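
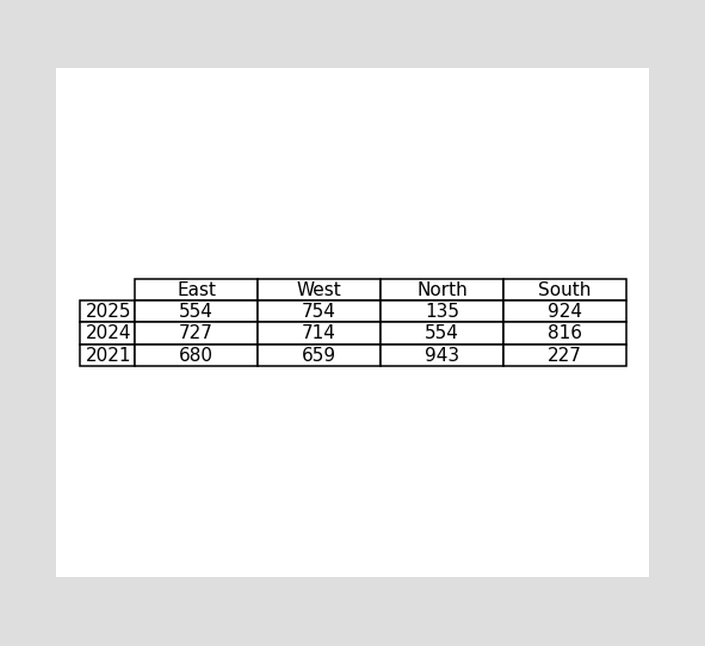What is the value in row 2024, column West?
714

The (2024, West) cell reads 714.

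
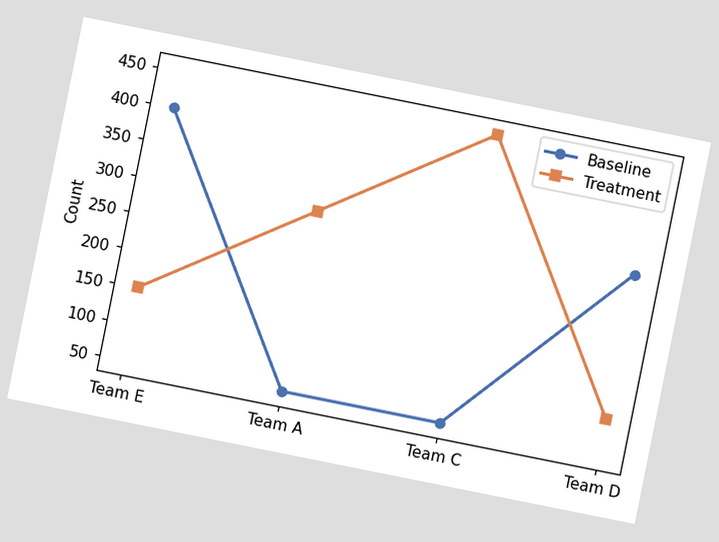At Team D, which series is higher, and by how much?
The chart is tilted about 11° clockwise. At Team D, Baseline sits above the other line by 200.

Baseline, by 200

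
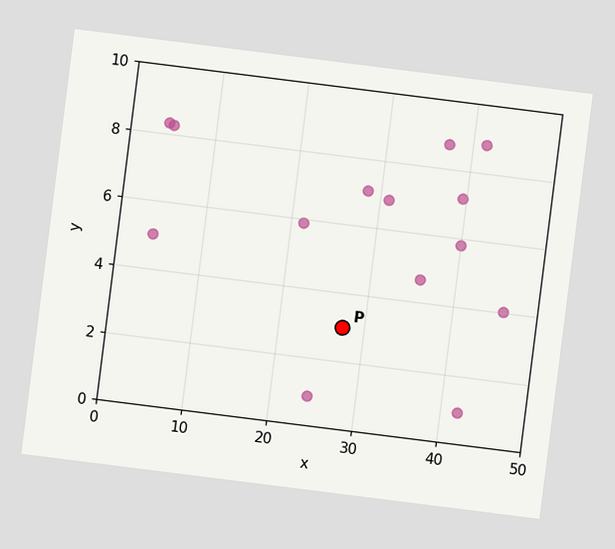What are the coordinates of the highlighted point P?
(27.5, 3)

The chart is tilted about 7° clockwise. Following the gridlines from P to each axis, P sits at (27.5, 3).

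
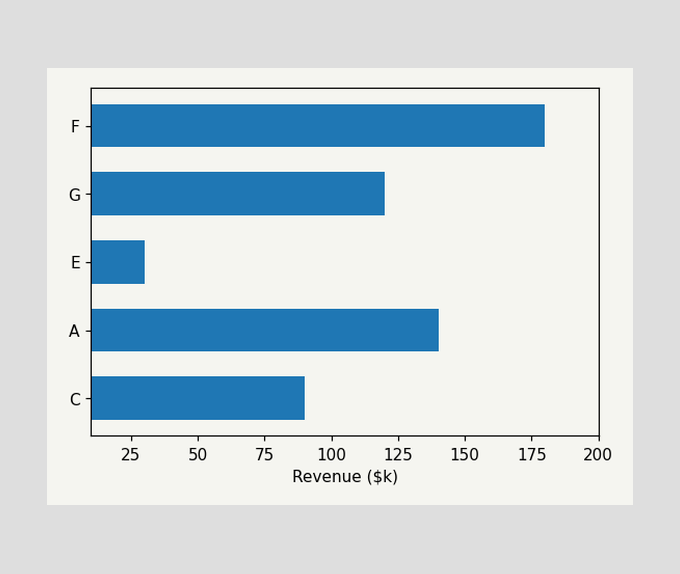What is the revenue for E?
$30k

Reading along the chart's x-axis, the E bar reaches $30k.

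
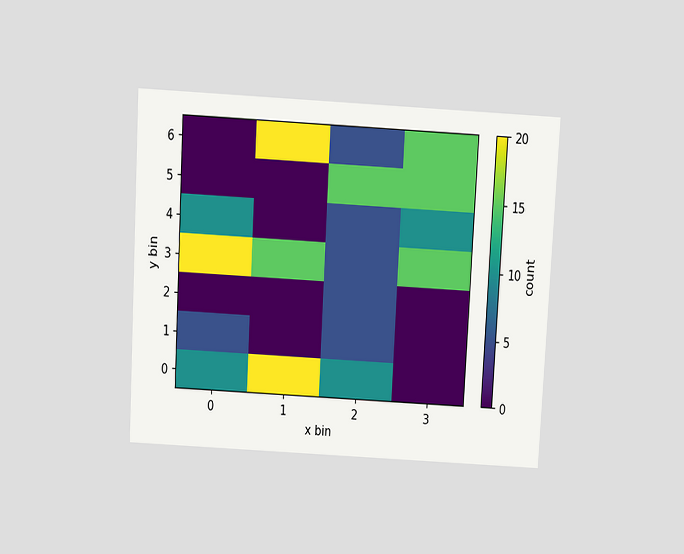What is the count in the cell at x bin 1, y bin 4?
0

The chart is tilted about 3° clockwise and viewed slightly from above. Matching the cell (1, 4) against the colorbar gives 0.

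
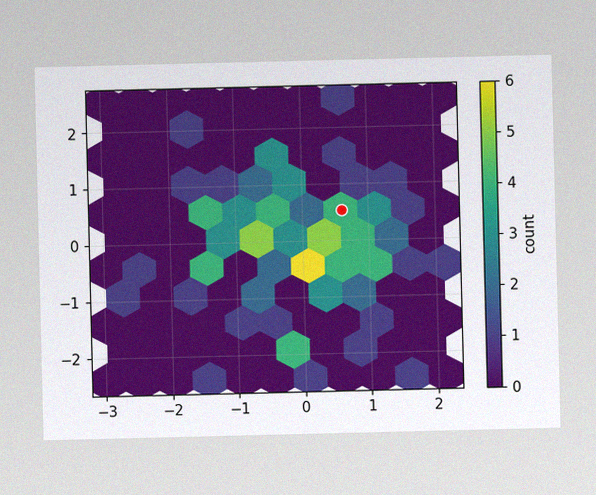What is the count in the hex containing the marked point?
The image has some photo noise and uneven lighting. The marked hex reads 4 on the colorbar.

4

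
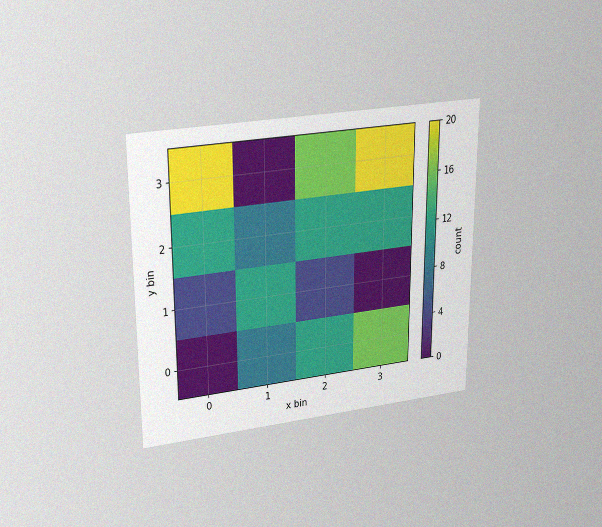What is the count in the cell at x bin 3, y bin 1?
The chart is viewed slightly from above, with some photo noise. Matching the cell (3, 1) against the colorbar gives 0.

0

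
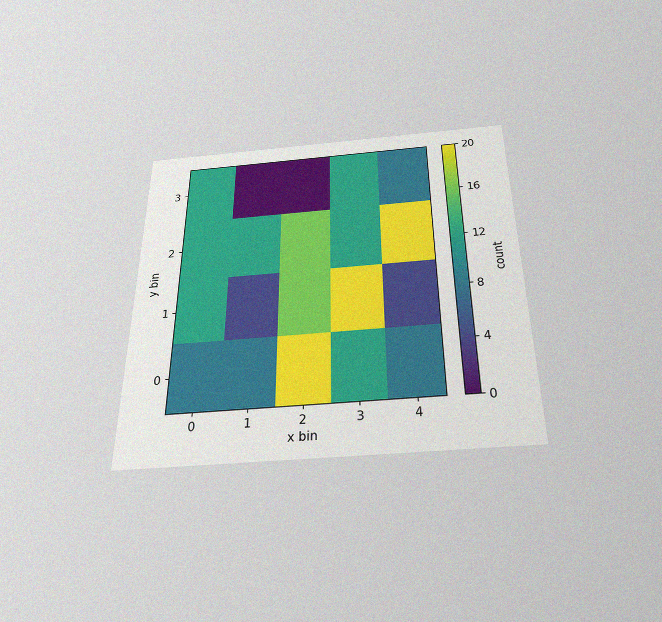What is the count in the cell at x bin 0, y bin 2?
The chart is viewed slightly from below, with some photo noise. Matching the cell (0, 2) against the colorbar gives 12.

12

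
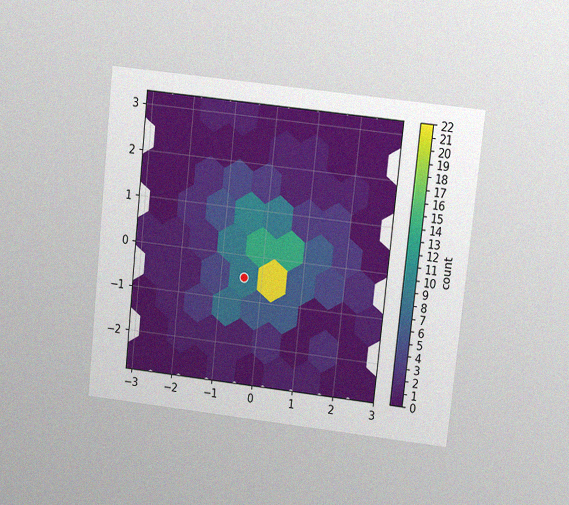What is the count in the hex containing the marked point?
The chart is tilted about 6° clockwise and viewed at a slight angle, with some photo noise. The marked hex reads 9 on the colorbar.

9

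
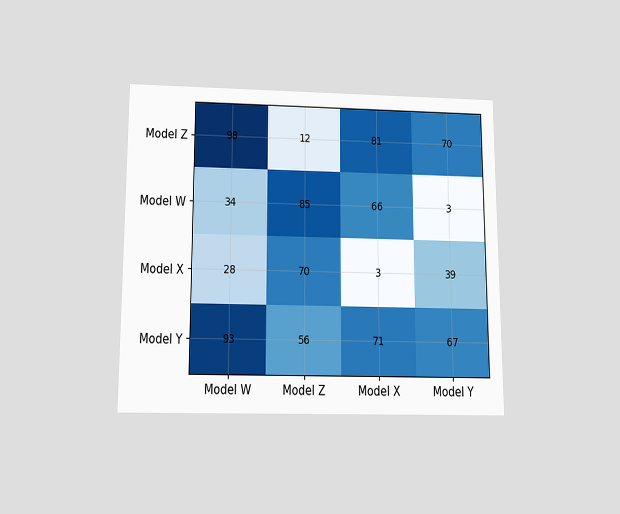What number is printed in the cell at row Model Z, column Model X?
The chart is viewed slightly from below. The (Model Z, Model X) cell reads 81.

81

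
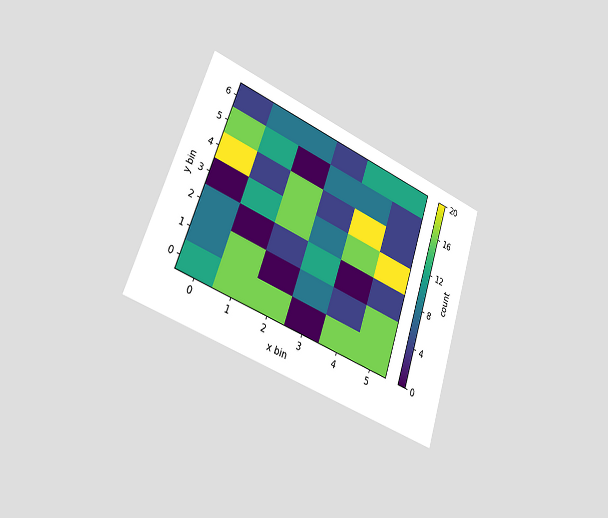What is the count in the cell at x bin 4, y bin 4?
The chart is tilted about 19° clockwise and viewed slightly from the left. Matching the cell (4, 4) against the colorbar gives 20.

20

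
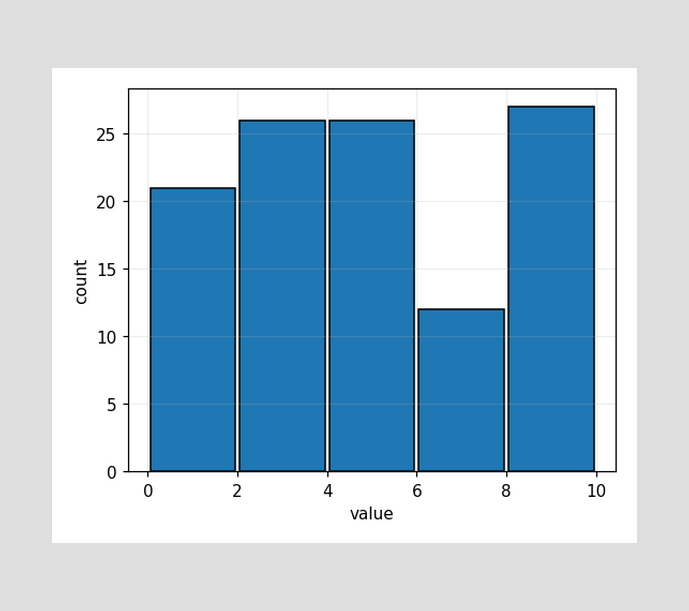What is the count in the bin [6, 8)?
The [6, 8) bin has height 12.

12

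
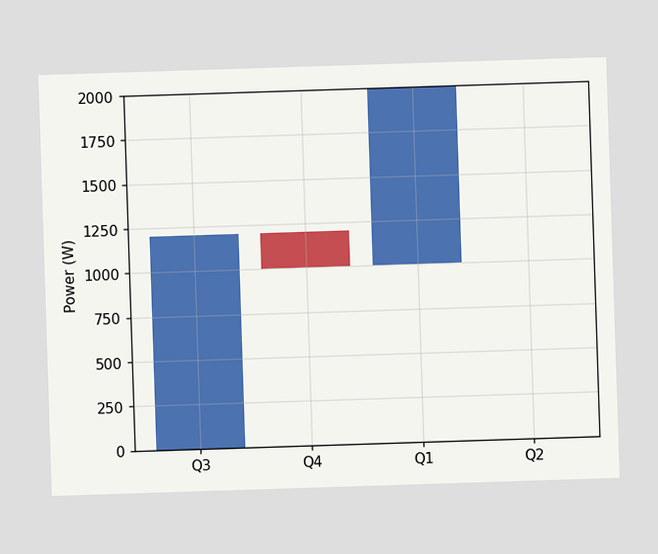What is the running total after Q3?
1200W

After Q3 the running total reaches 1200W.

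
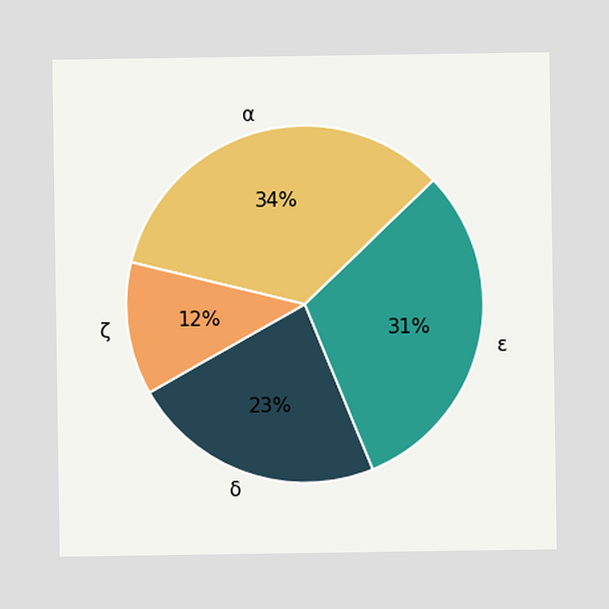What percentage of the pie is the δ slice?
The δ slice takes up 23% of the pie.

23%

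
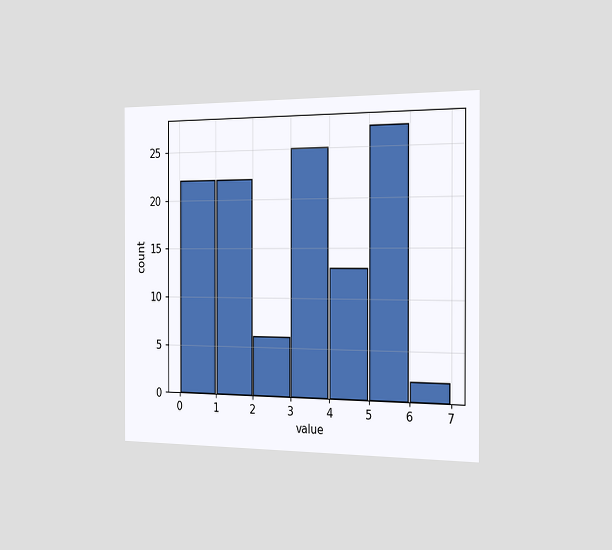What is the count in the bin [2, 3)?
6

The chart is viewed slightly from the right. The [2, 3) bin has height 6.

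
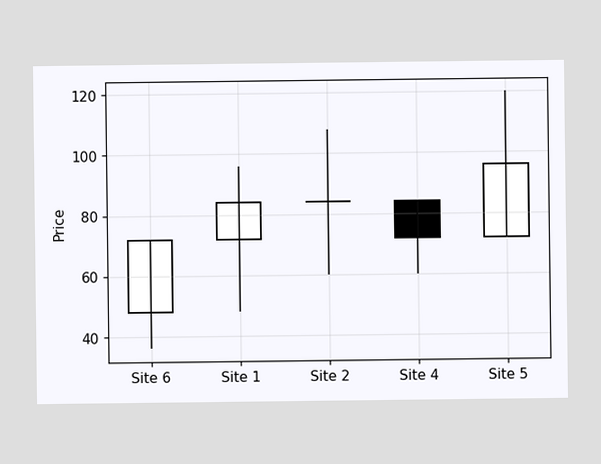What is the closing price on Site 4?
The Site 4 candle closes at 72.

72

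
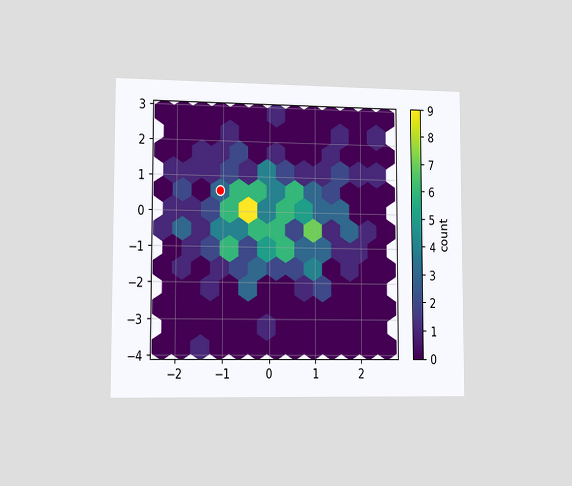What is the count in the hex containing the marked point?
3

The chart is viewed slightly from the left. The marked hex reads 3 on the colorbar.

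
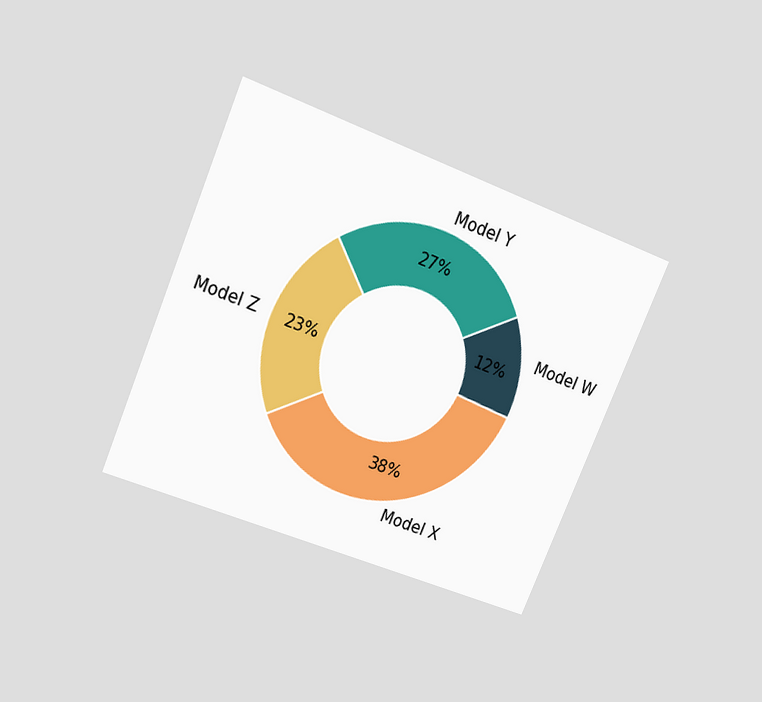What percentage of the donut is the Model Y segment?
The chart is tilted about 23° clockwise and viewed slightly from above. The Model Y segment takes up 27% of the ring.

27%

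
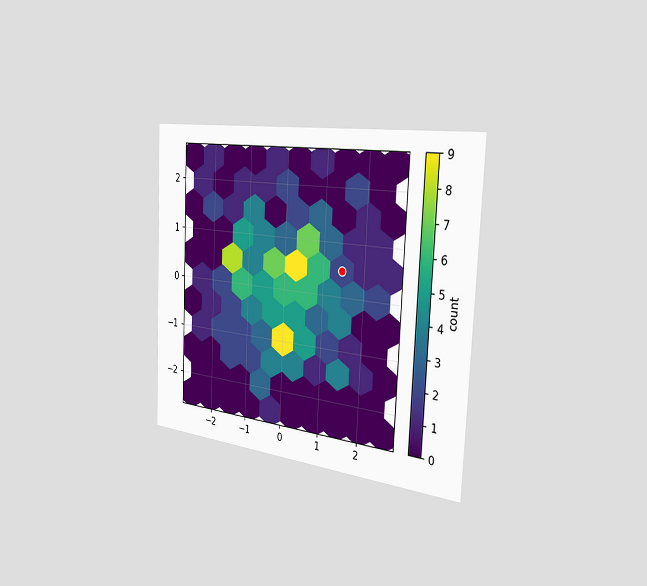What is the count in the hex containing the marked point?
The chart is tilted about 3° clockwise and viewed slightly from the right. The marked hex reads 2 on the colorbar.

2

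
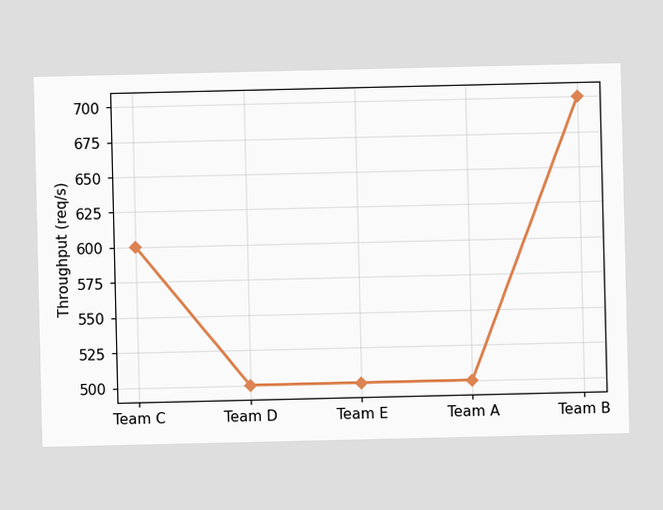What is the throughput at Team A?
500req/s

At Team A, the line is at 500req/s.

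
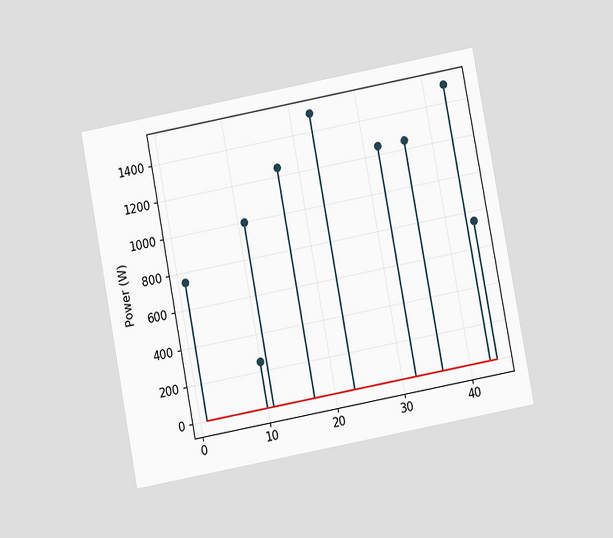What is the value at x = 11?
1000W

The chart is tilted about 11° counter-clockwise and viewed at a slight angle. The stem at x=11 reaches 1000W.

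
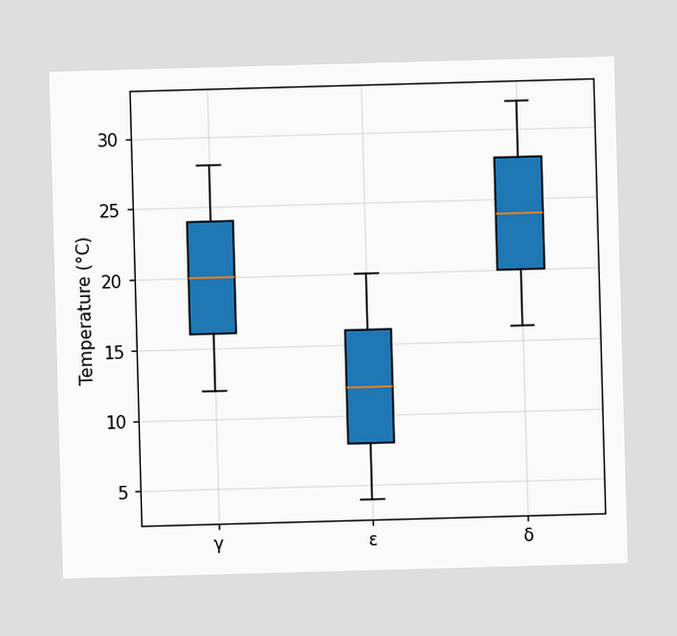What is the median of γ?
20°C

The median line in the γ box sits at 20°C.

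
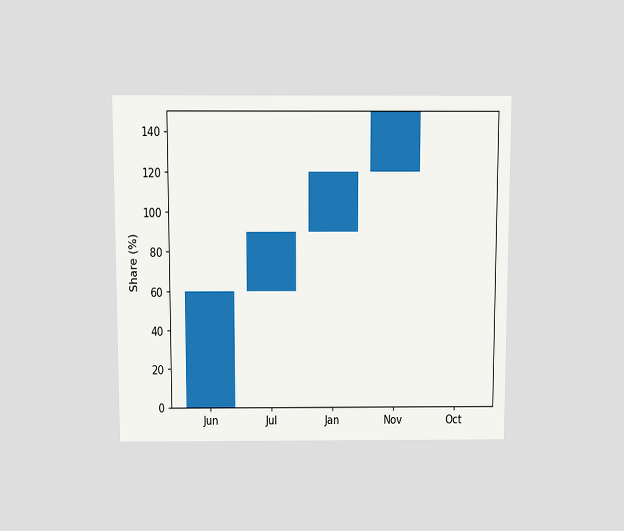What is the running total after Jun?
60%

The chart is viewed slightly from above. After Jun the running total reaches 60%.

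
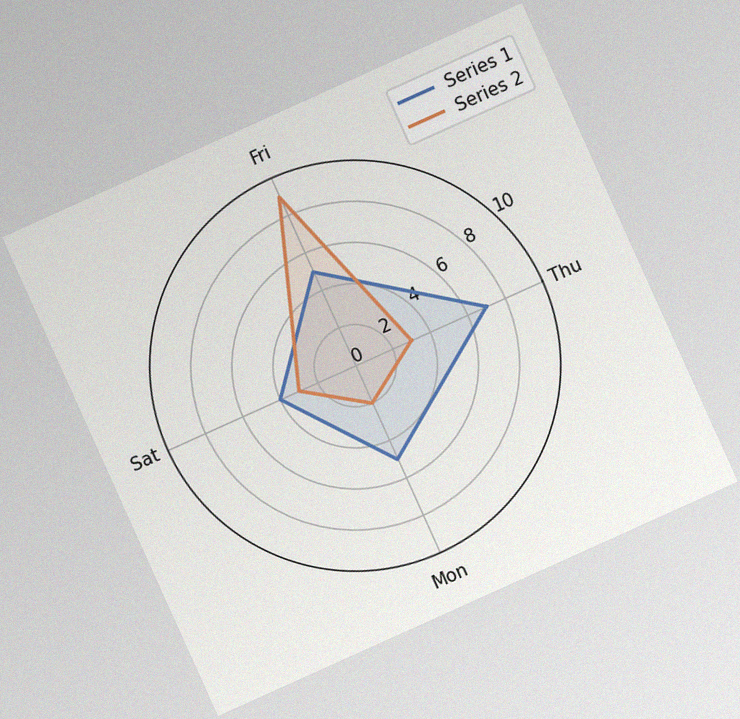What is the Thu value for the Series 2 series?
3

The chart is tilted about 24° counter-clockwise, with some photo noise. On the Thu axis, Series 2 reaches 3.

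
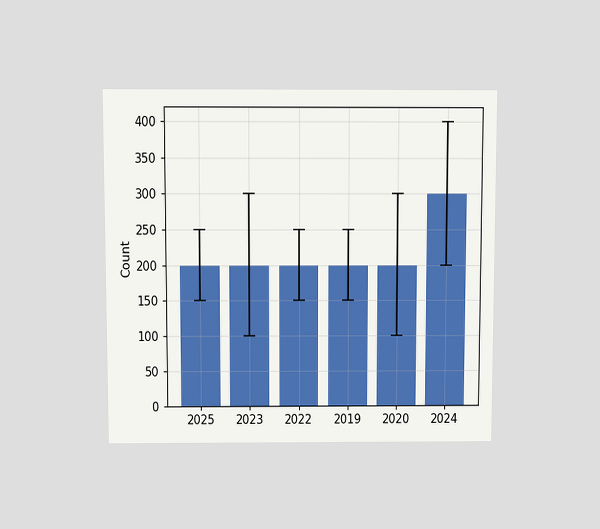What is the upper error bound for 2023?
300

The chart is viewed slightly from above. The 2023 bar's upper whisker reaches 300.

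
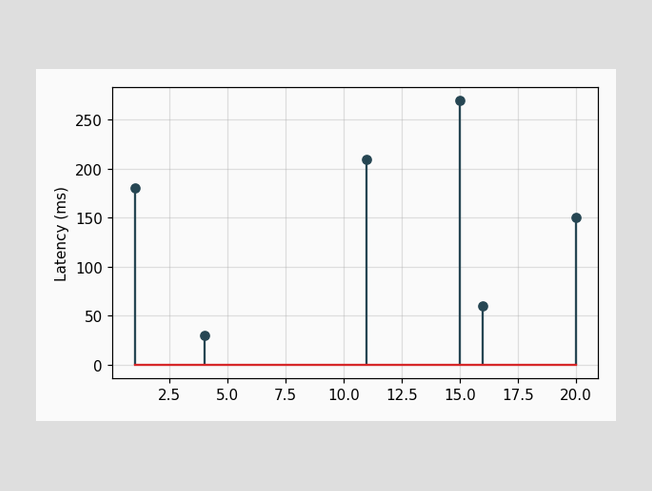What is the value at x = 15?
270ms

The stem at x=15 reaches 270ms.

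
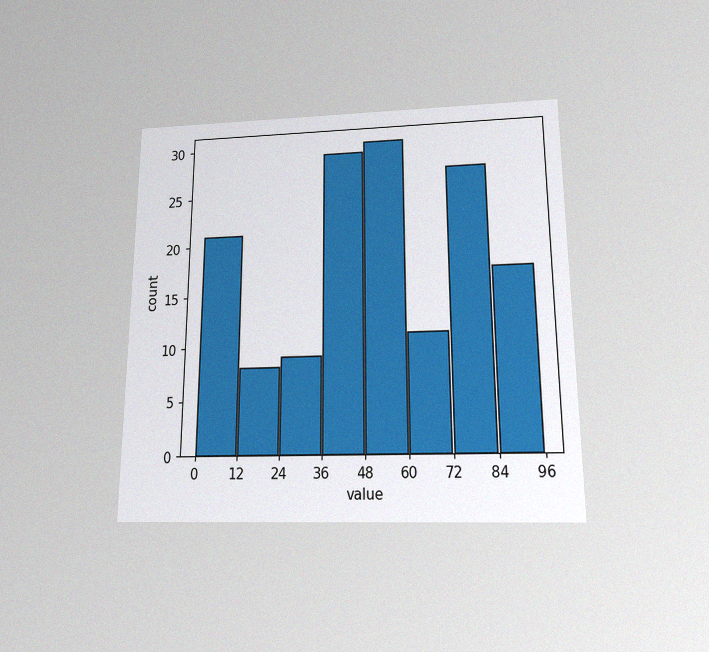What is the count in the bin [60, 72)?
11

The chart is viewed slightly from below, with some photo noise. The [60, 72) bin has height 11.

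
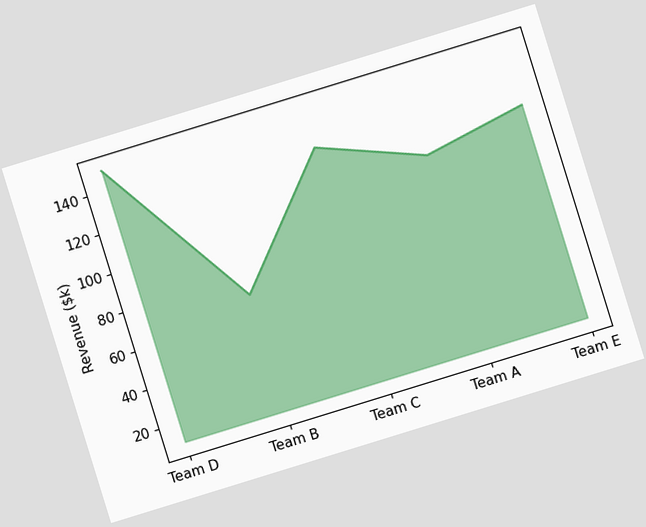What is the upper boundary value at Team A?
$110k

The chart is tilted about 17° counter-clockwise. At Team A the upper boundary is at $110k.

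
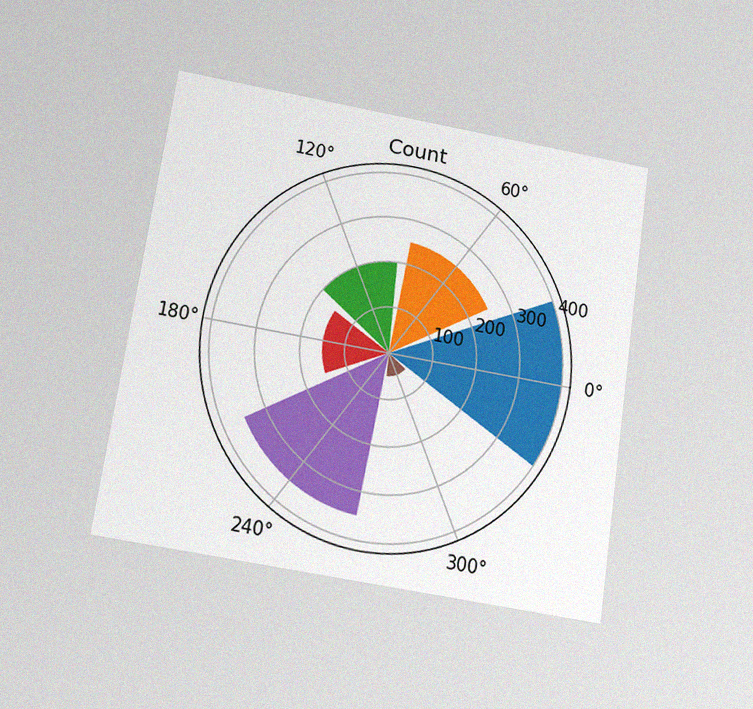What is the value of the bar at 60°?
250

The chart is tilted about 9° clockwise and viewed slightly from below, with some photo noise. The bar at 60° reaches 250 on the radial axis.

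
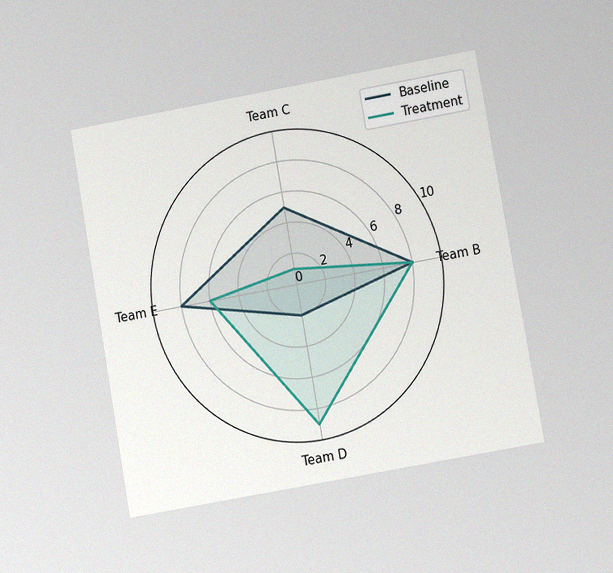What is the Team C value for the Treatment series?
The chart is tilted about 10° counter-clockwise and viewed at a slight angle, with some photo noise. On the Team C axis, Treatment reaches 1.

1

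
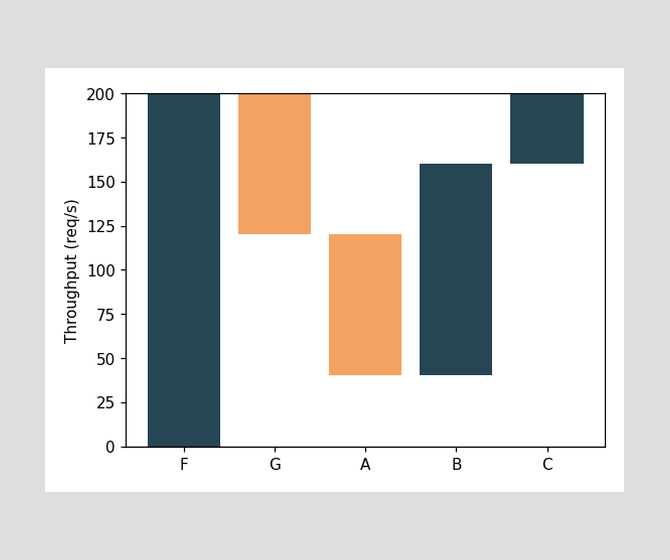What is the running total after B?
After B the running total reaches 160req/s.

160req/s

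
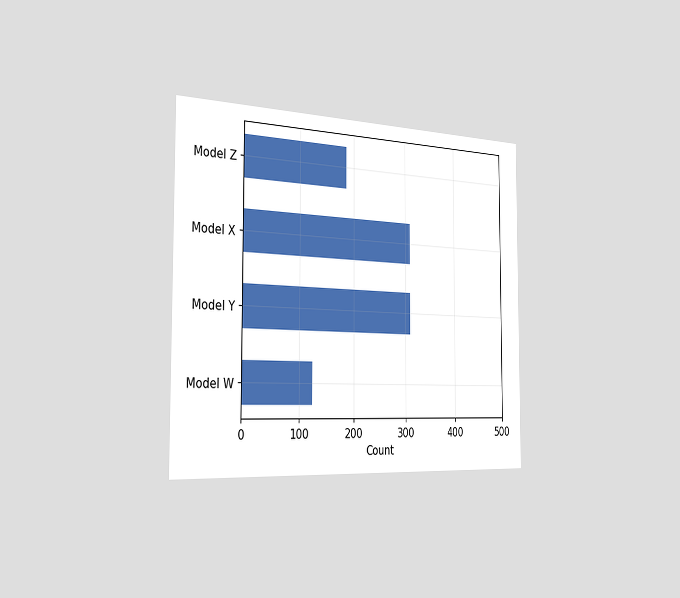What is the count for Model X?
The chart is viewed slightly from the left. Reading along the chart's x-axis, the Model X bar reaches 310.

310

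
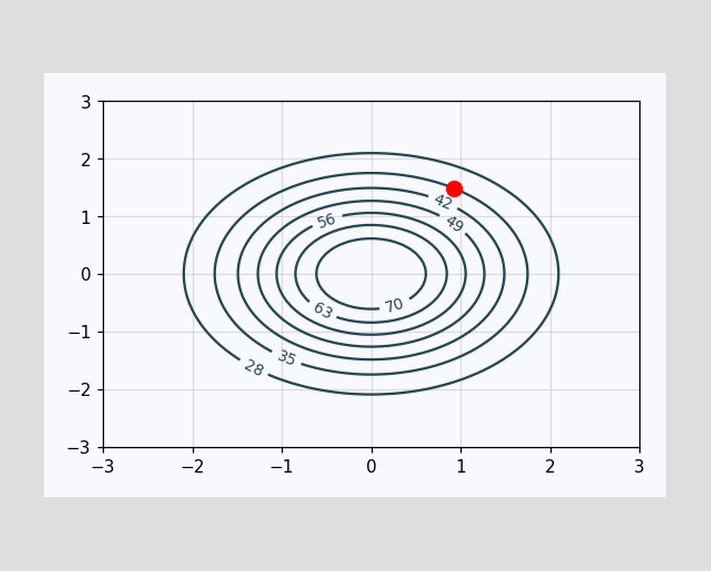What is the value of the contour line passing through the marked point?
35

The marked point sits on the contour labelled 35.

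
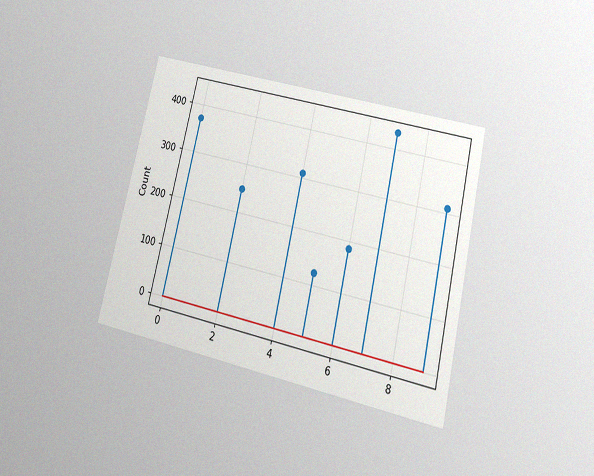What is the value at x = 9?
310

The chart is tilted about 13° clockwise and viewed at a slight angle, with some photo noise. The stem at x=9 reaches 310.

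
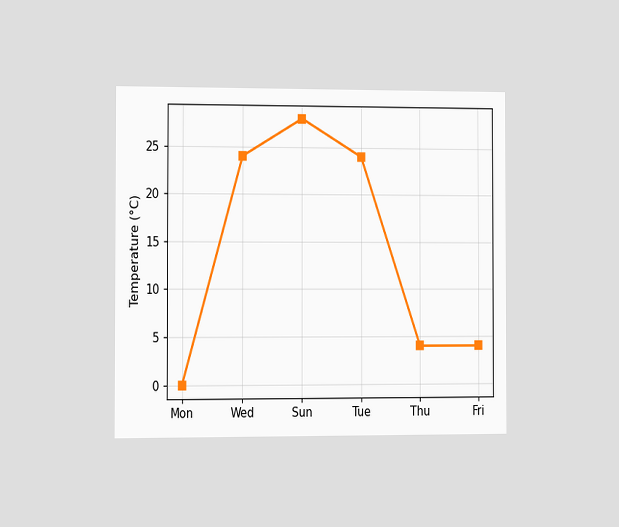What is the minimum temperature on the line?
The chart is viewed slightly from the left. The lowest point is at Mon, and reading across to the y-axis gives 0°C.

0°C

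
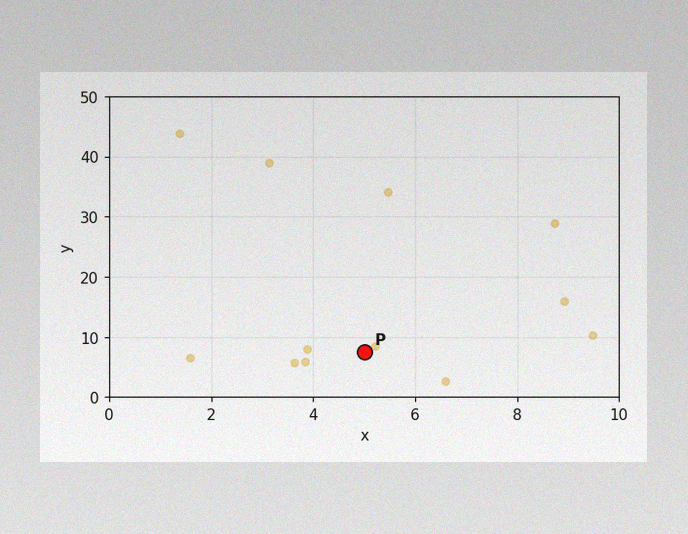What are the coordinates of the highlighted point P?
(5, 7.5)

The image has some photo noise and uneven lighting. Following the gridlines from P to each axis, P sits at (5, 7.5).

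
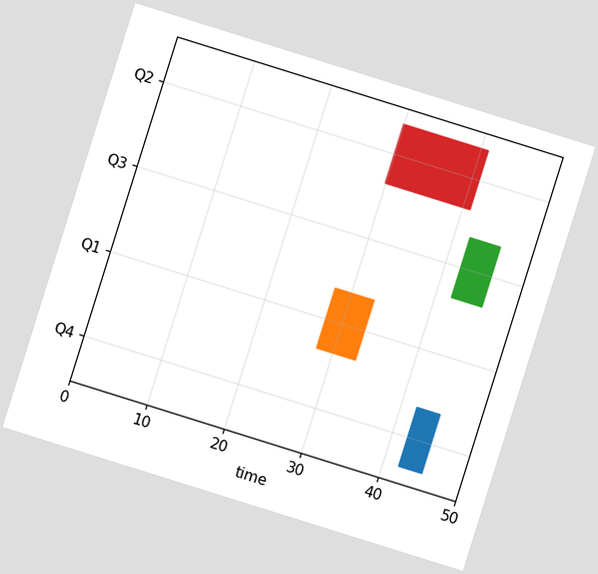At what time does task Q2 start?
The chart is tilted about 17° clockwise. The Q2 bar begins at t=30.

30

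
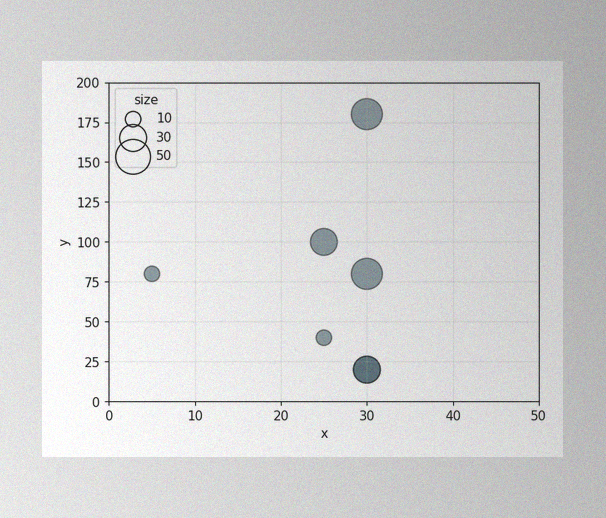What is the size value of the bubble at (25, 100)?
The image has some photo noise and uneven lighting. Matching the bubble at (25, 100) against the size legend gives 30.

30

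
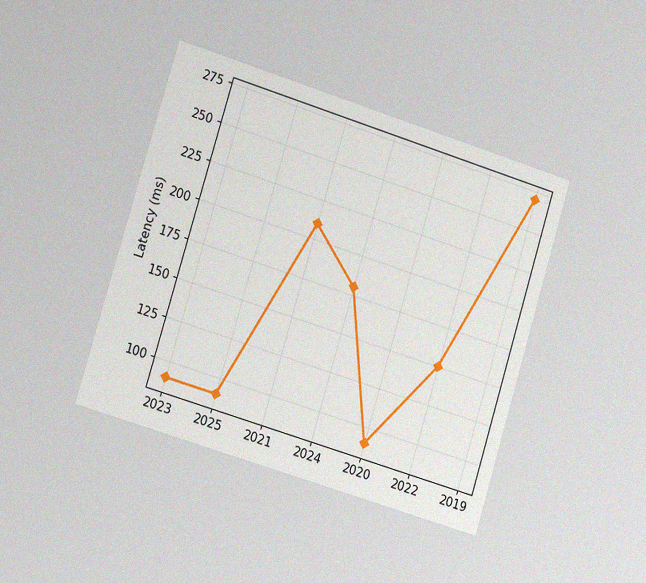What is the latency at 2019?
The chart is tilted about 17° clockwise and viewed slightly from the left, with some photo noise. At 2019, the line is at 270ms.

270ms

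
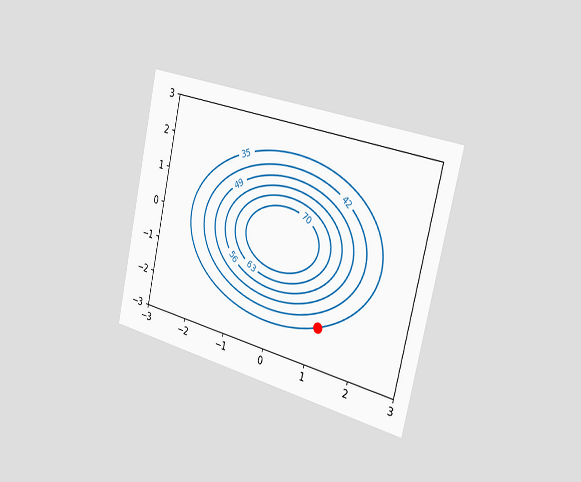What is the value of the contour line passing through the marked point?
35

The chart is tilted about 13° clockwise and viewed slightly from the right. The marked point sits on the contour labelled 35.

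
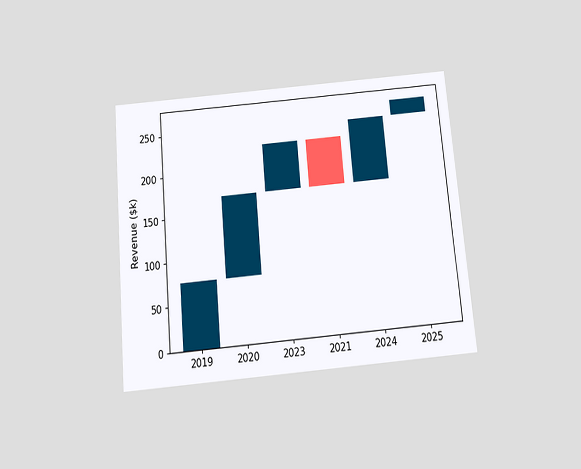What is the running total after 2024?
The chart is tilted about 5° counter-clockwise and viewed slightly from below. After 2024 the running total reaches $247k.

$247k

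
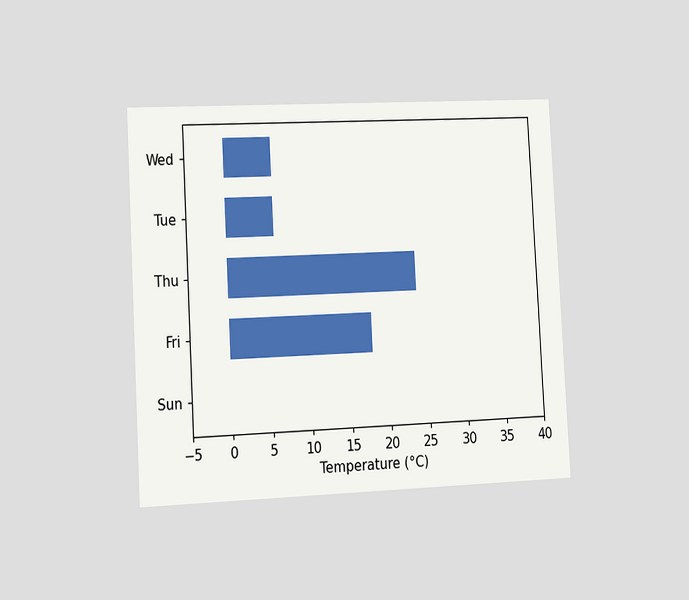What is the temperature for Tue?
The chart is tilted about 3° counter-clockwise and viewed slightly from the left. Reading along the chart's x-axis, the Tue bar reaches 6°C.

6°C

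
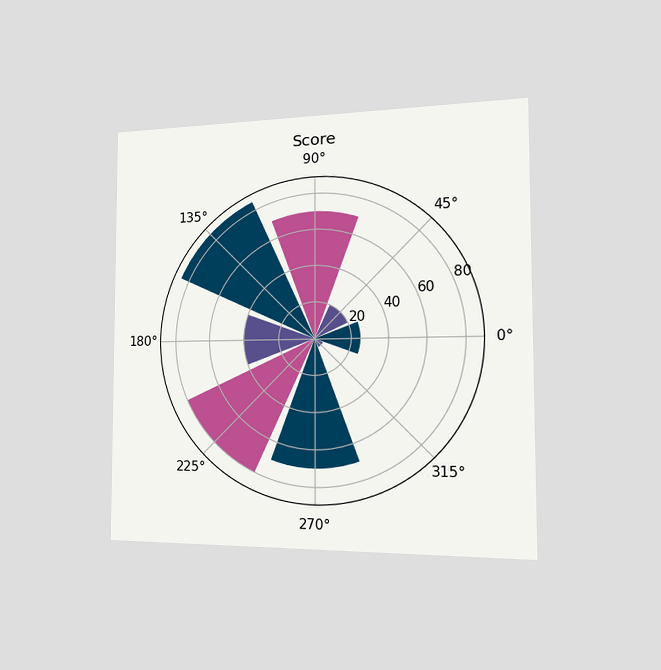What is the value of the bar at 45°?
20

The chart is viewed slightly from the right. The bar at 45° reaches 20 on the radial axis.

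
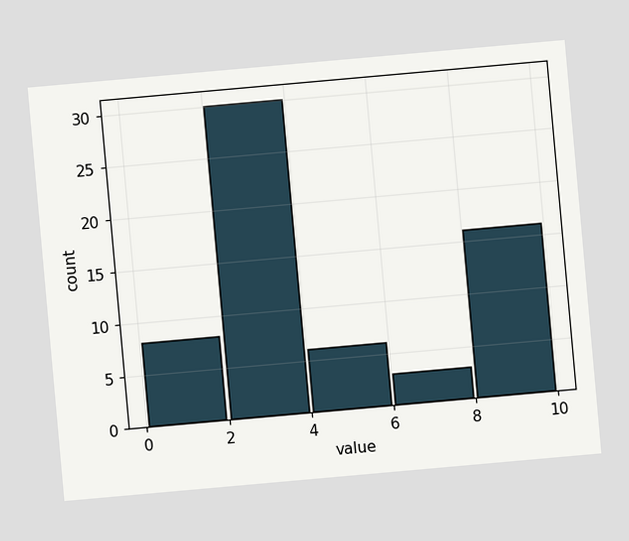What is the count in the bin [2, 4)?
30

The chart is tilted about 5° counter-clockwise. The [2, 4) bin has height 30.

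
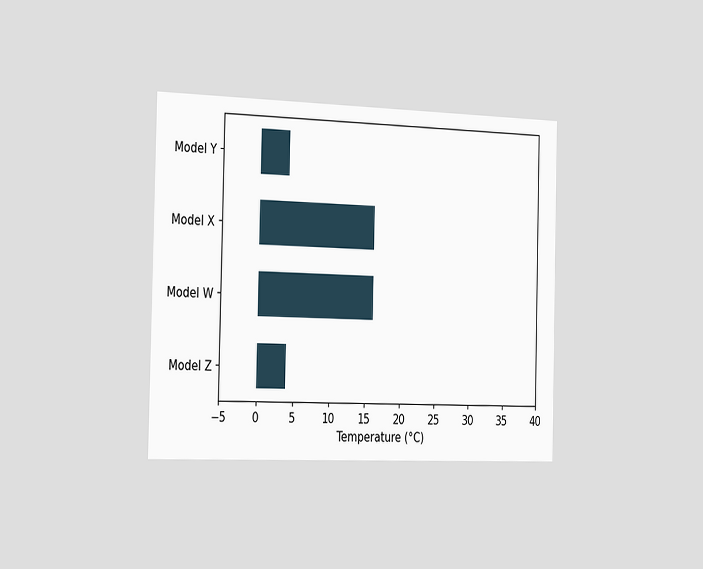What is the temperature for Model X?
The chart is viewed slightly from the left. Reading along the chart's x-axis, the Model X bar reaches 16°C.

16°C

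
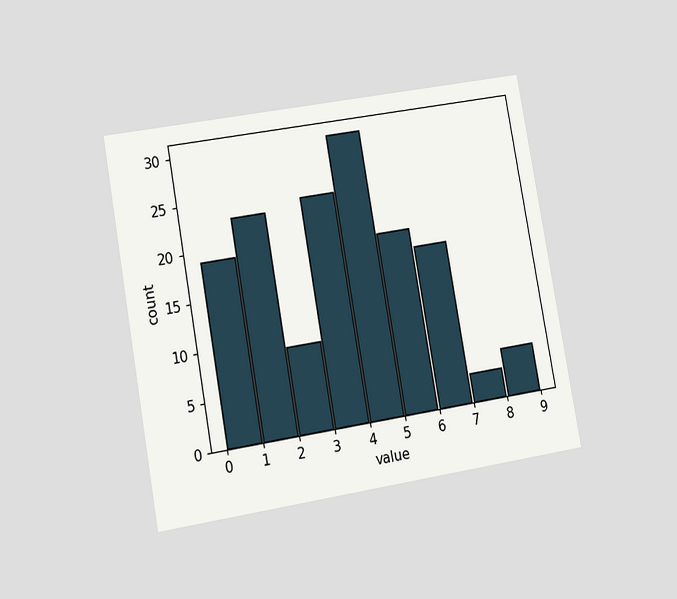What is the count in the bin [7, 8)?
3

The chart is tilted about 10° counter-clockwise and viewed at a slight angle. The [7, 8) bin has height 3.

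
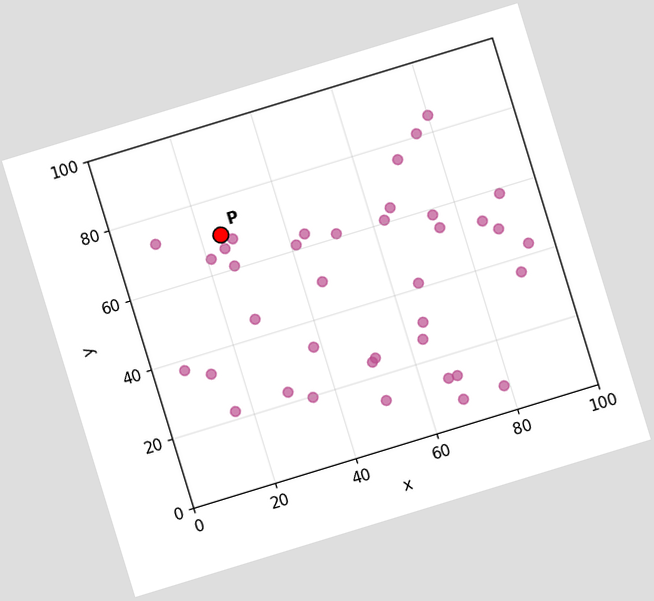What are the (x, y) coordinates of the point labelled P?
The chart is tilted about 17° counter-clockwise. Following the gridlines from P to each axis, P sits at (25, 70).

(25, 70)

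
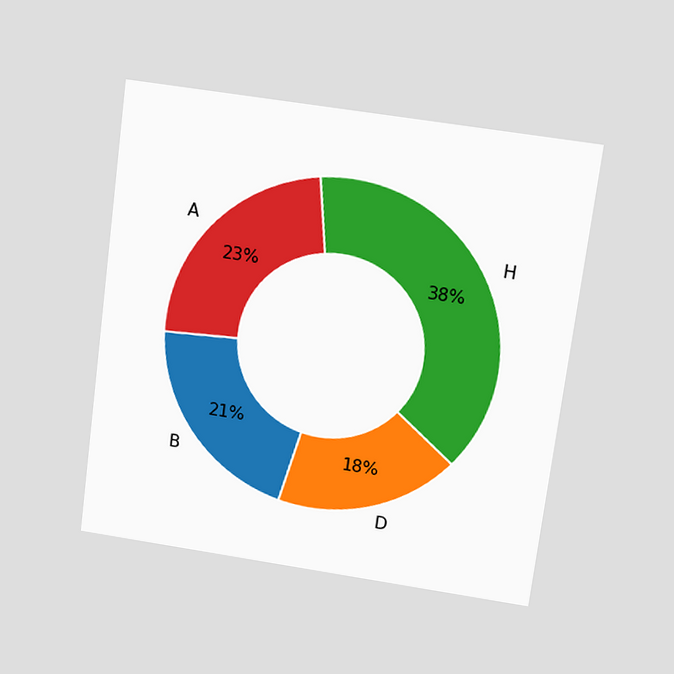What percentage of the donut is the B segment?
21%

The chart is tilted about 7° clockwise and viewed slightly from above. The B segment takes up 21% of the ring.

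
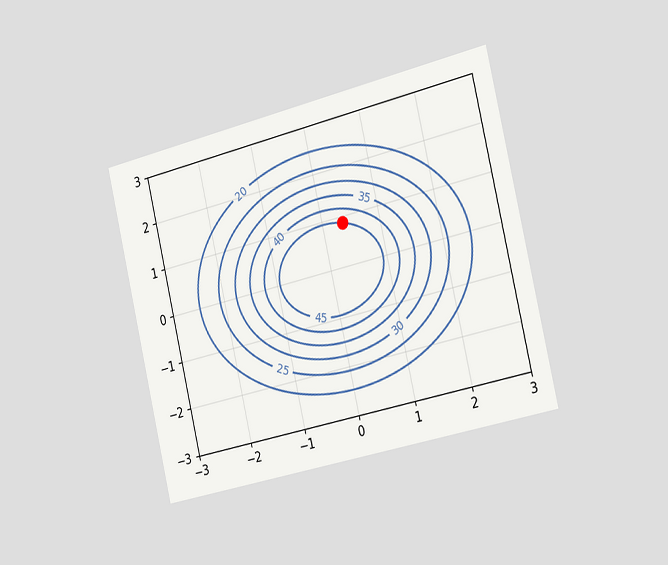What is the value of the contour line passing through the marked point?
The chart is tilted about 13° counter-clockwise and viewed slightly from the right. The marked point sits on the contour labelled 45.

45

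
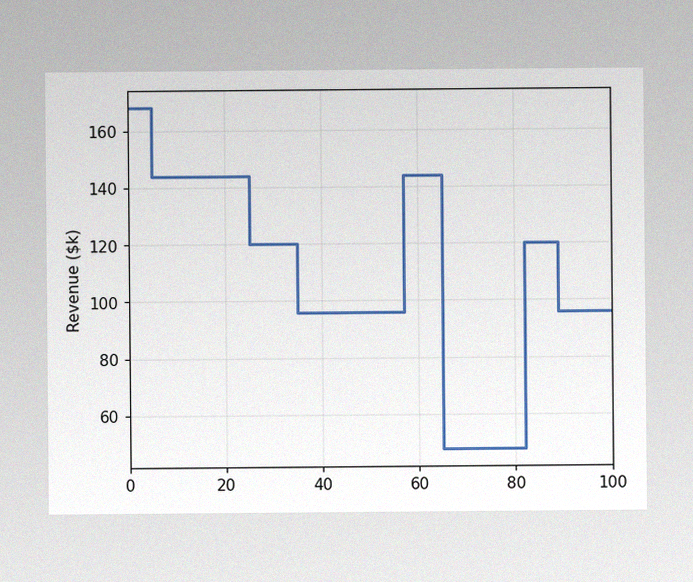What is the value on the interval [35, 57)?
The image has some photo noise and uneven lighting. On [35, 57) the step sits at $96k.

$96k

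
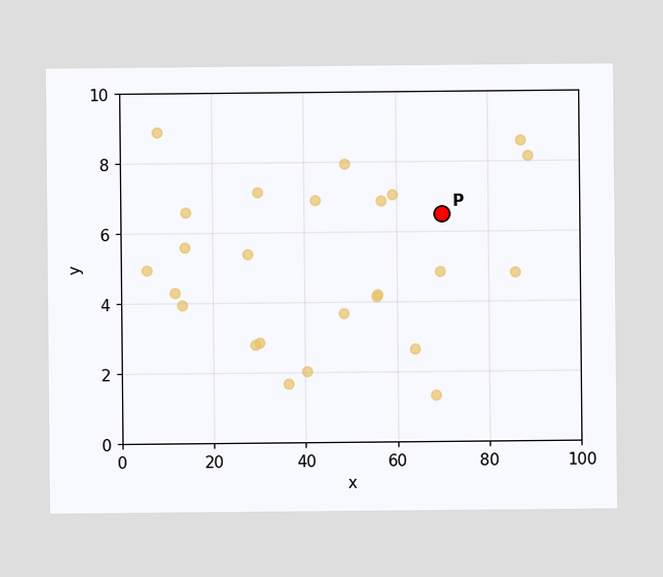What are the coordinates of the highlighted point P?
Following the gridlines from P to each axis, P sits at (70, 6.5).

(70, 6.5)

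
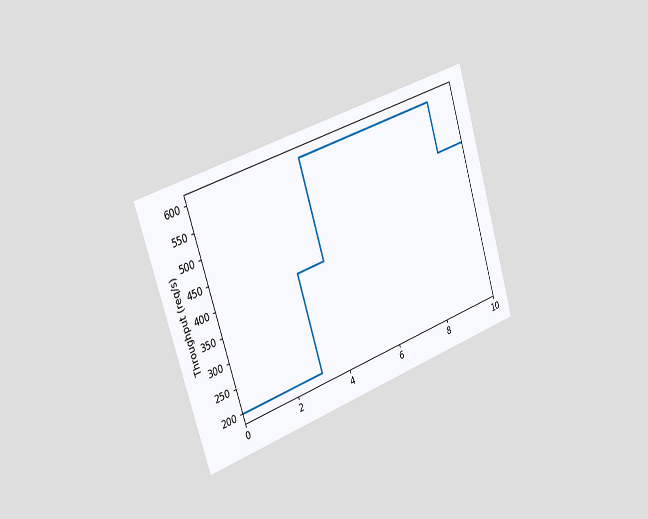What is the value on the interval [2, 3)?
The chart is tilted about 18° counter-clockwise and viewed slightly from the left. On [2, 3) the step sits at 200req/s.

200req/s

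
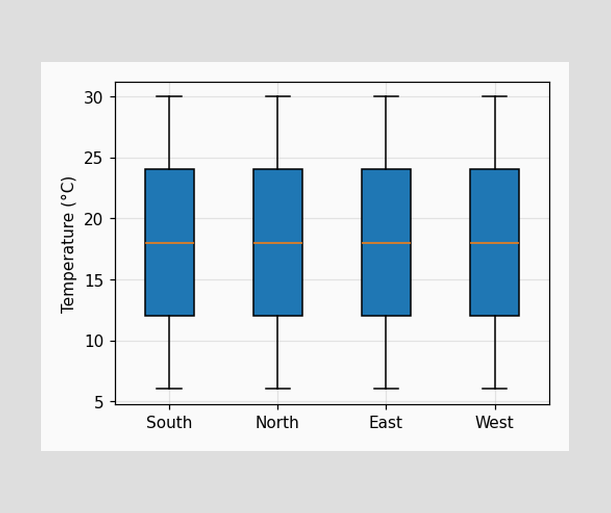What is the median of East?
The median line in the East box sits at 18°C.

18°C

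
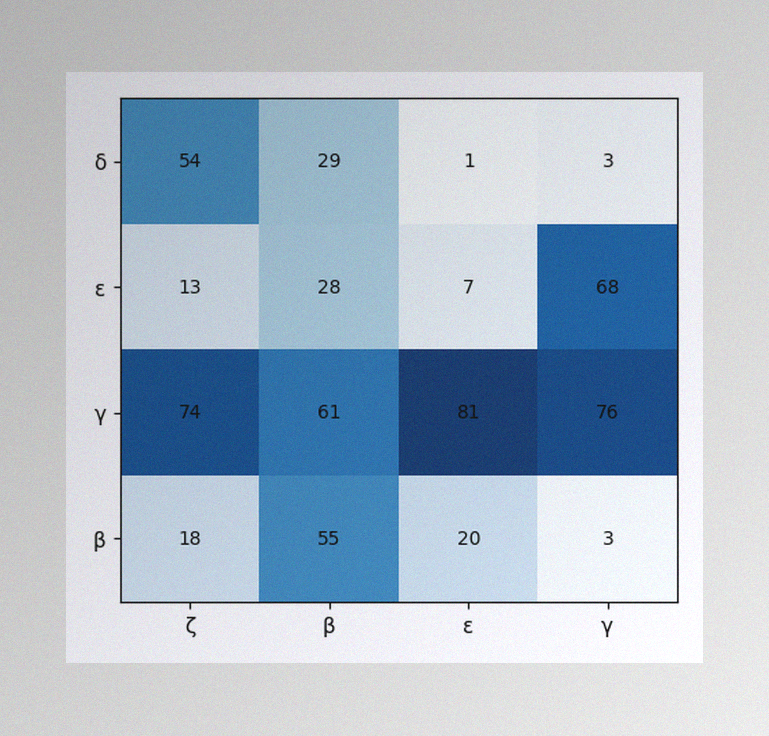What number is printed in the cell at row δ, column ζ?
The image has some photo noise and uneven lighting. The (δ, ζ) cell reads 54.

54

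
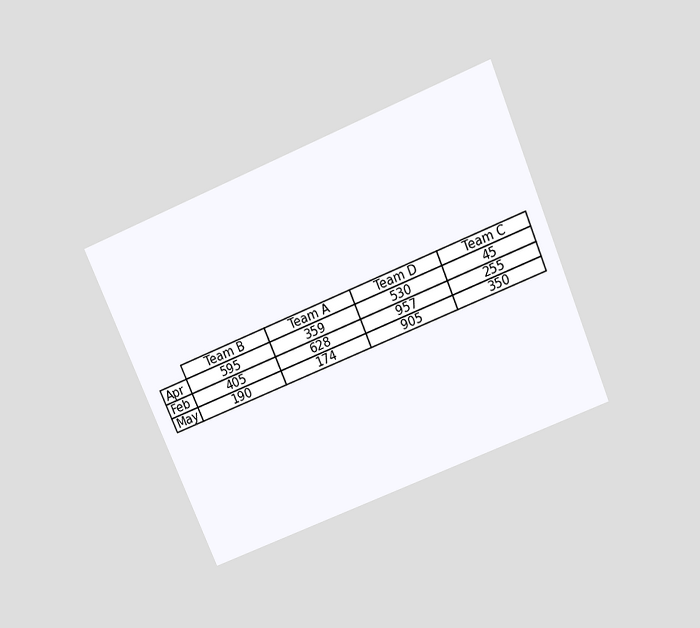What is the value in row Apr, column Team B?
The chart is tilted about 23° counter-clockwise and viewed slightly from above. The (Apr, Team B) cell reads 595.

595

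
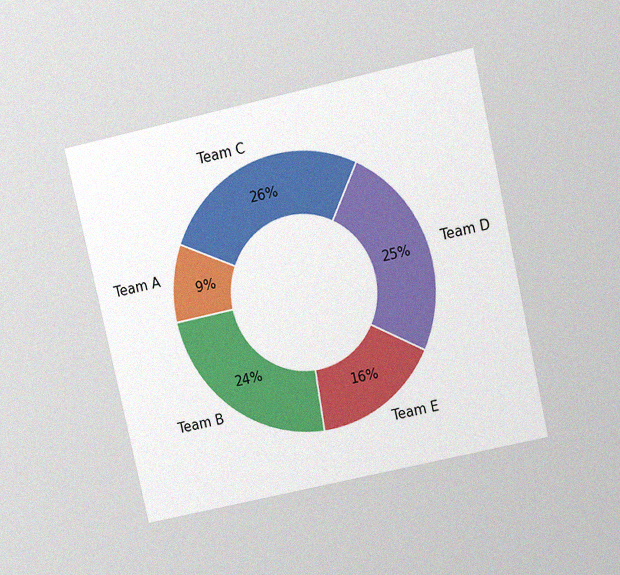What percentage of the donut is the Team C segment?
26%

The chart is tilted about 13° counter-clockwise and viewed slightly from above, with some photo noise. The Team C segment takes up 26% of the ring.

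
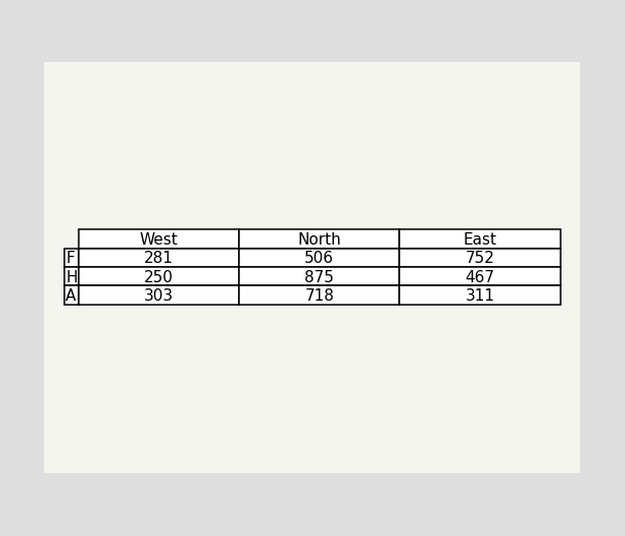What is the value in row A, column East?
311

The (A, East) cell reads 311.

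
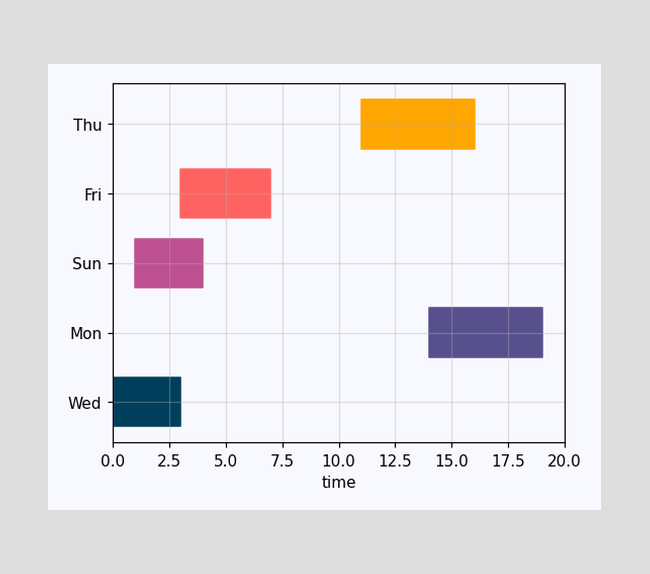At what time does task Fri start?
3

The Fri bar begins at t=3.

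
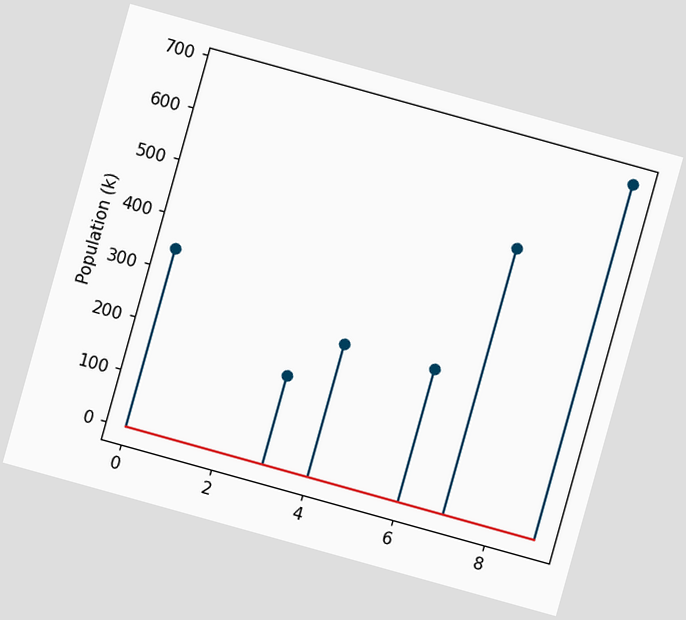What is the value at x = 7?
The chart is tilted about 16° clockwise. The stem at x=7 reaches 510k.

510k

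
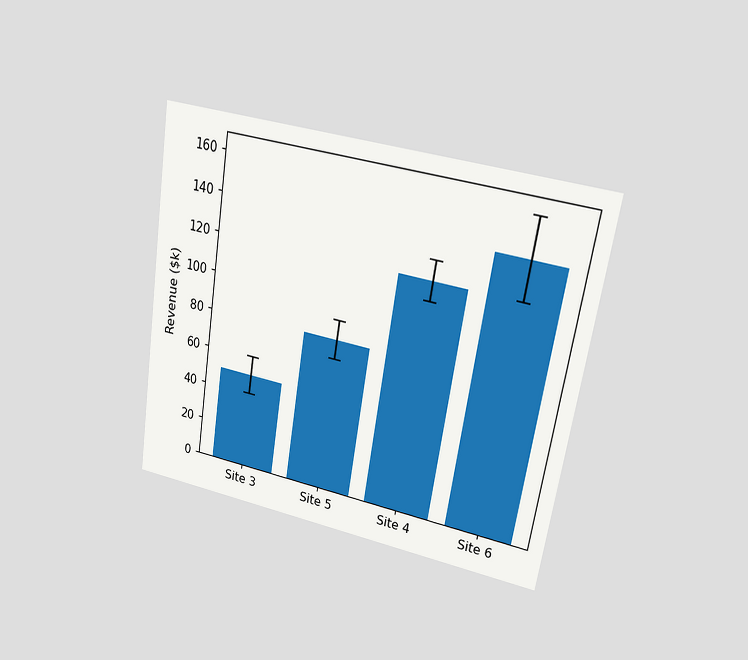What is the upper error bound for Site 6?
$160k

The chart is tilted about 9° clockwise and viewed at a slight angle. The Site 6 bar's upper whisker reaches $160k.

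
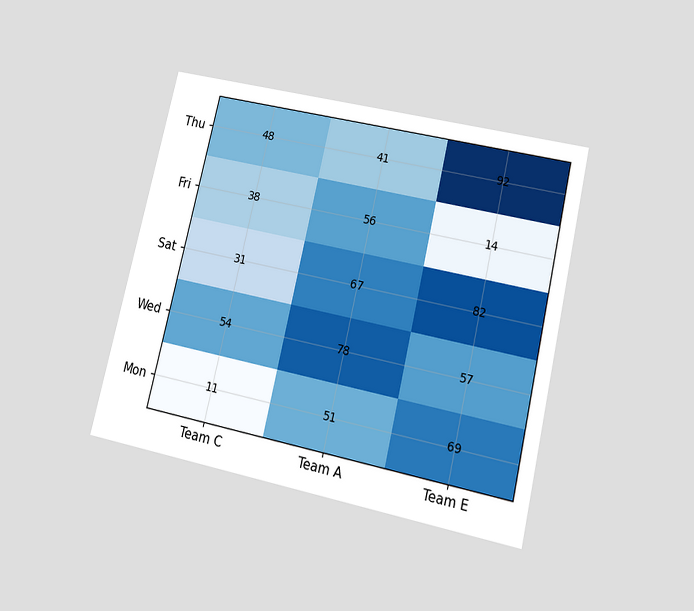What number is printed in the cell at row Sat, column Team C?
31

The chart is tilted about 13° clockwise and viewed slightly from below. The (Sat, Team C) cell reads 31.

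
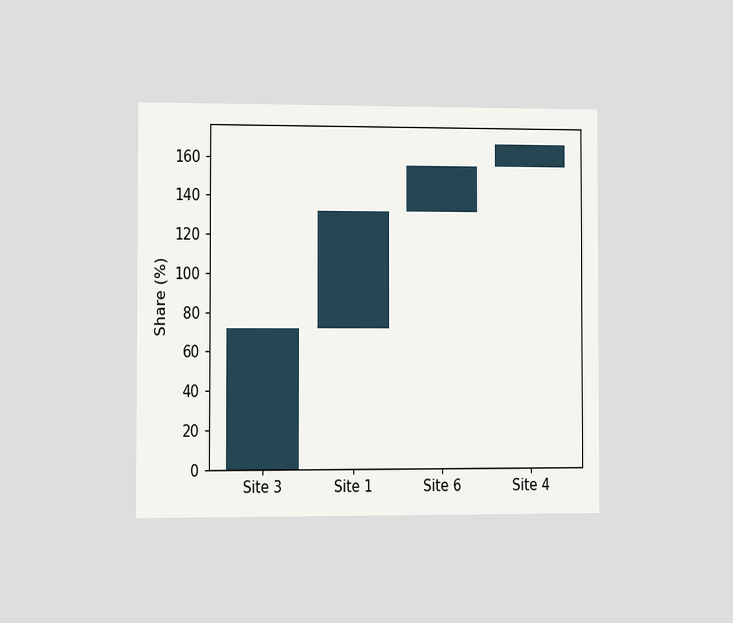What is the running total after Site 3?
The chart is viewed slightly from the left. After Site 3 the running total reaches 72%.

72%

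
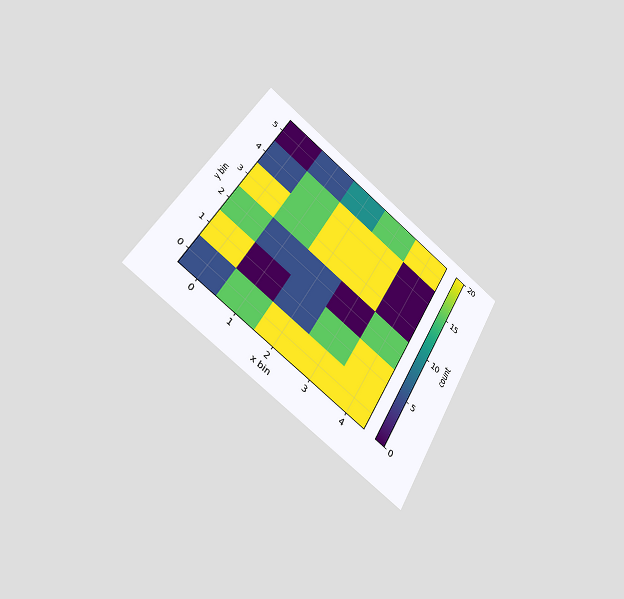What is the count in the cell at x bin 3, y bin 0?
The chart is tilted about 29° clockwise and viewed at a slight angle. Matching the cell (3, 0) against the colorbar gives 20.

20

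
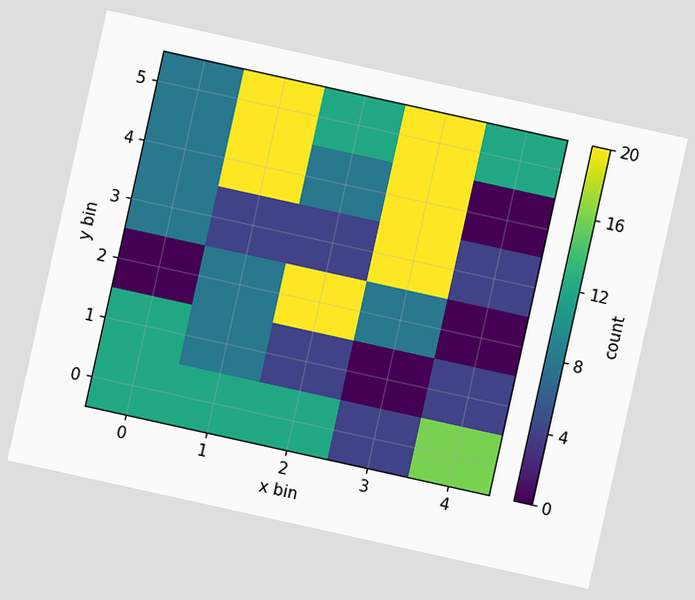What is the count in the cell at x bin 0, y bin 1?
The chart is tilted about 12° clockwise. Matching the cell (0, 1) against the colorbar gives 12.

12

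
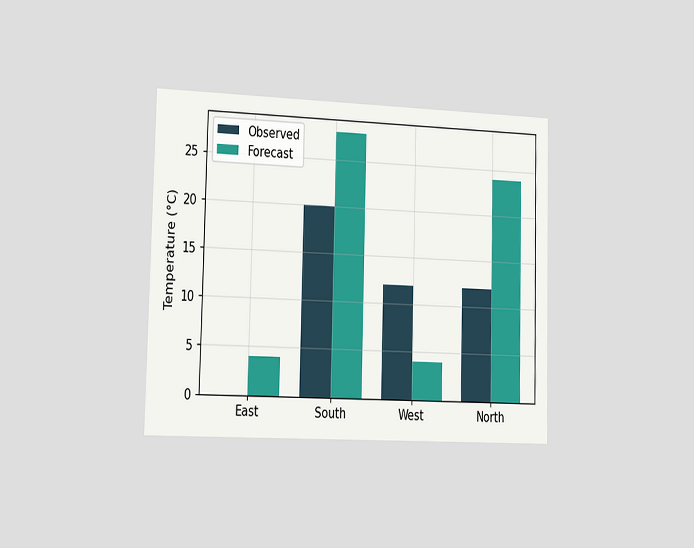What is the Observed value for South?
The chart is viewed slightly from the left. The Observed bar at South reaches 20°C on the y-axis.

20°C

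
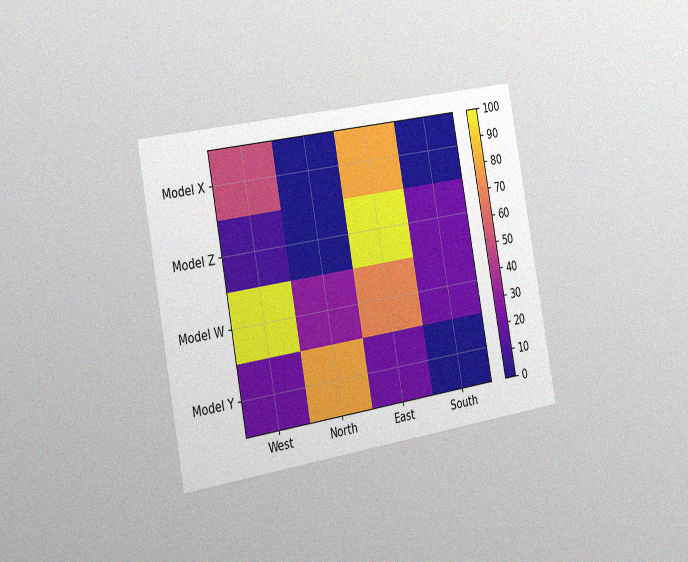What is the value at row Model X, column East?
80

The chart is tilted about 10° counter-clockwise and viewed slightly from the left, with some photo noise. Matching cell (Model X, East) against the colorbar gives 80.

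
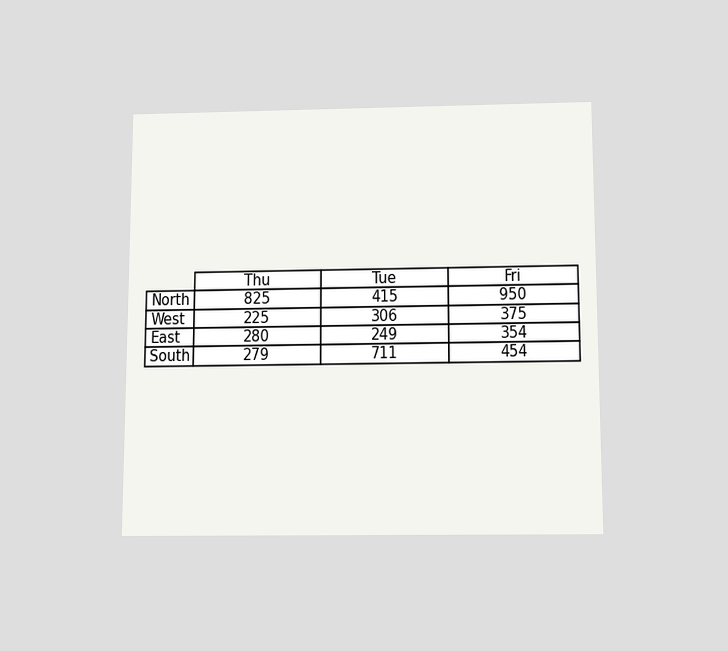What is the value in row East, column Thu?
280

The chart is viewed slightly from below. The (East, Thu) cell reads 280.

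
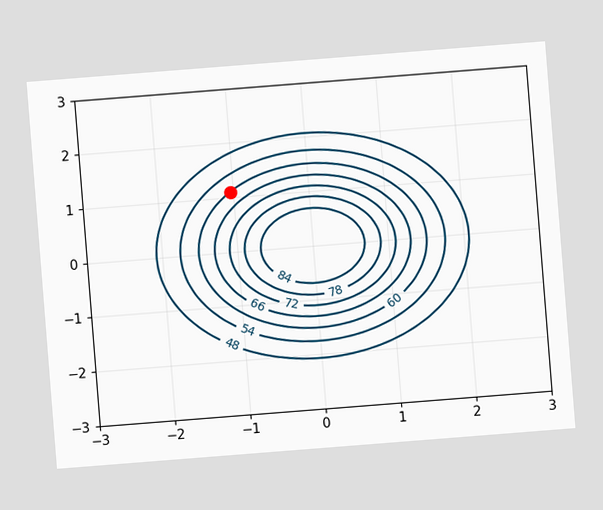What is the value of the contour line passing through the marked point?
60

The chart is tilted about 4° counter-clockwise. The marked point sits on the contour labelled 60.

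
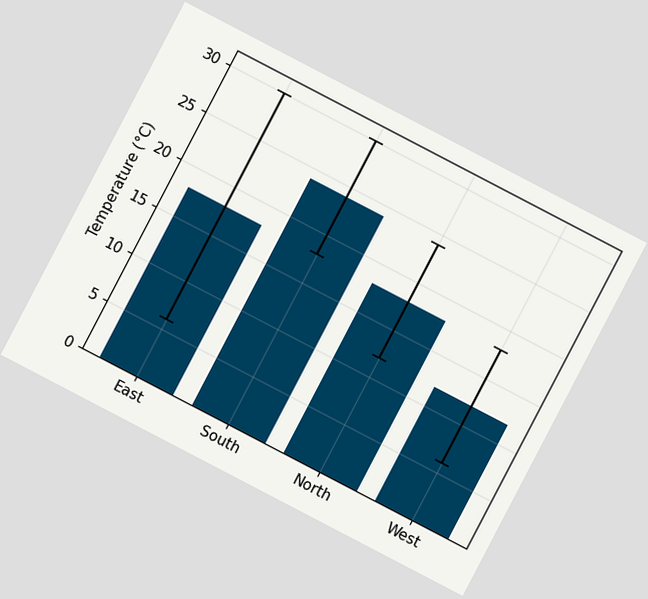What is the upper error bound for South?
The chart is tilted about 28° clockwise. The South bar's upper whisker reaches 30°C.

30°C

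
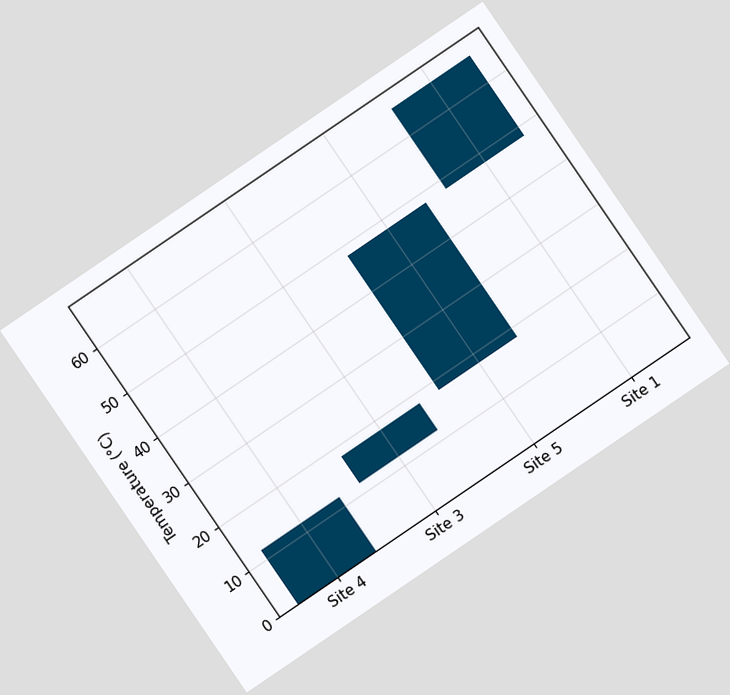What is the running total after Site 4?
12°C

The chart is tilted about 34° counter-clockwise. After Site 4 the running total reaches 12°C.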